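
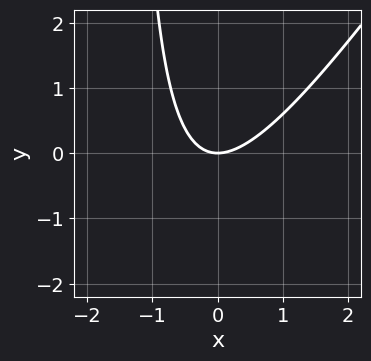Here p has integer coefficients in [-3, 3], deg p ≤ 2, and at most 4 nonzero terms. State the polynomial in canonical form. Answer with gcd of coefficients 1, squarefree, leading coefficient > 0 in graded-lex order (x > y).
deg p = 2. A generic line meets the curve in up to 2 points.
Reading off the gridlines: one x-axis crossing is at x = 0; it crosses the y-axis at the gridline y = 0.
Putting this together gives p.

3*x^2 - 2*x*y - 3*y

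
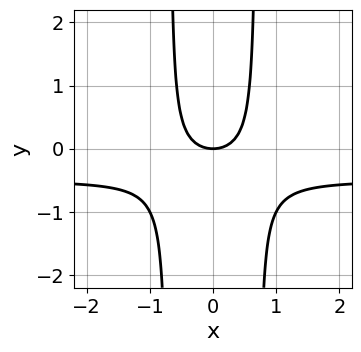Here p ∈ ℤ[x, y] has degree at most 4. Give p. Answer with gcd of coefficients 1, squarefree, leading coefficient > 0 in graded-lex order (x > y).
Degree: no degree-2 curve has this shape, so deg p = 3.
Symmetries: it's symmetric under x → −x, forcing even powers of x.
Reading off the gridlines: it meets the y-axis at y = 0 (among the integer gridlines); it crosses the x-axis at the gridline x = 0.
Solving for integer coefficients yields p as stated.

2*x^2*y + x^2 - y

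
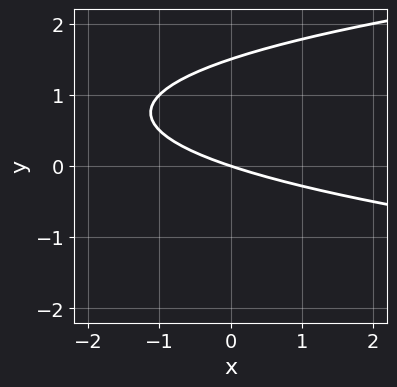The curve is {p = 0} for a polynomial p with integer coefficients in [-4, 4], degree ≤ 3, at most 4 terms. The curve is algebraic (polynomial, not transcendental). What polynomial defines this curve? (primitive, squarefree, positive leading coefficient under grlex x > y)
(a) The degree is 2 — a generic line meets the curve in up to 2 points.
(b) Reading off the gridlines: one y-axis crossing is at y = 0; it crosses the x-axis at the gridline x = 0.
(c) Together with the visible shape, these determine p as stated.

2*y^2 - x - 3*y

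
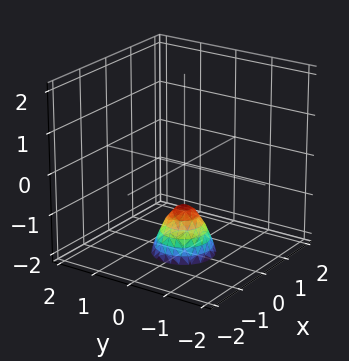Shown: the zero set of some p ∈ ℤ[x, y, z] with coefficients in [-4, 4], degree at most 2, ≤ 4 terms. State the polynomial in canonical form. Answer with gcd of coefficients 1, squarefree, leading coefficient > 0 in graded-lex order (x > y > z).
2*x^2 + 2*y^2 + z + 1

(a) The degree is 2 — the shape is more complex than any degree-1 surface.
(b) Symmetries: the z-axis is an axis of rotation, so x and y enter only as x² + y².
(c) Against the integer gridlines: a circular section at z = -2 has radius between 0 and 1; it meets the z-axis at z = -1 (among the integer gridlines).
(d) Putting this together gives p.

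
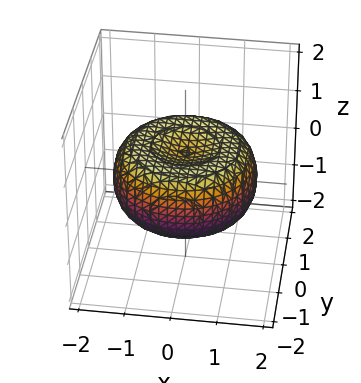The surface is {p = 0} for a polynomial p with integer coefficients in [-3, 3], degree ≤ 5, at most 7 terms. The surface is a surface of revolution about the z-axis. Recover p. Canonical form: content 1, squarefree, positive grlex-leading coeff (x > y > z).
x^4 + 2*x^2*y^2 + y^4 - 2*x^2 - 2*y^2 + 3*z^2 - 1

1. The degree is 4 — no degree-3 surface has this shape.
2. Symmetries: rotational symmetry about the z-axis ⇒ p depends on x, y only through x² + y².
3. From the visible intercepts: a circular section at z = 0 has radius between 1 and 2.
4. The integer polynomial consistent with all of this is the stated p.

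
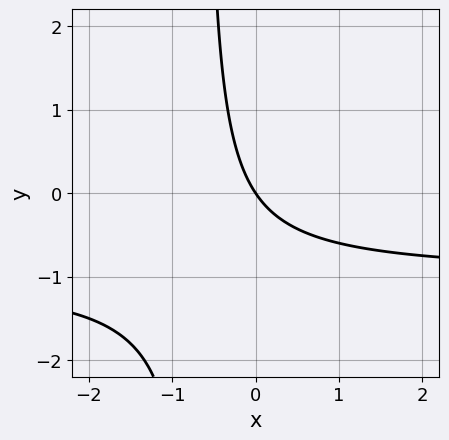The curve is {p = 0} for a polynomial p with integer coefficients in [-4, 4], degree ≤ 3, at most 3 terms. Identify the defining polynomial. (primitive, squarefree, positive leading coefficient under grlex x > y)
3*x*y + 3*x + 2*y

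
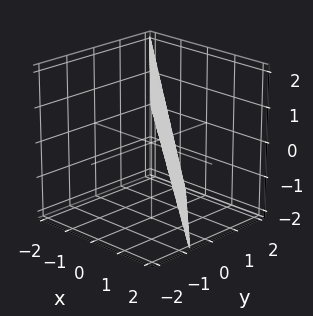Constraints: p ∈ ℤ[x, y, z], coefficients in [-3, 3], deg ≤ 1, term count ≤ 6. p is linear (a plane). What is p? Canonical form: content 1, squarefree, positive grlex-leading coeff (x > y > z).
(a) Degree: the surface is flat (a plane), so deg p = 1.
(b) Checking where it meets the axes: one z-axis crossing is at z = 2.
(c) Matching integer coefficients to the picture gives p.

3*x + 3*y + z - 2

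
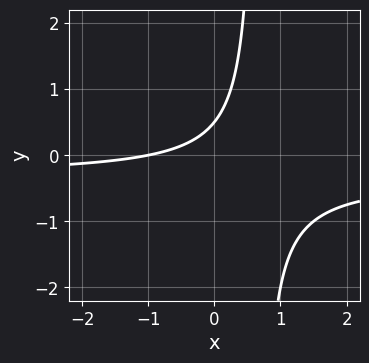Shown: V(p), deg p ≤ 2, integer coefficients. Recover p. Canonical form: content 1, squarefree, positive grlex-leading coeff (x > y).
3*x*y + x - 2*y + 1

First, the degree is 2 — a generic line meets the curve in up to 2 points.
Next, from the visible intercepts: it crosses the x-axis at the gridline x = -1.
Finally, fitting integer coefficients to these (and the overall shape) gives p.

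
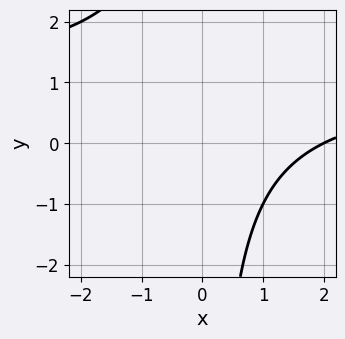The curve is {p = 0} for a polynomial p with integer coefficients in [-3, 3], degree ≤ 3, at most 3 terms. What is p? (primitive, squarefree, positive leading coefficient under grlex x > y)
x*y - x + 2

1. Degree: a generic line meets the curve in up to 2 points, so deg p = 2.
2. Reading off the gridlines: it meets the x-axis at x = 2 (among the integer gridlines); it misses every integer gridline on the y-axis.
3. Fitting integer coefficients to these (and the overall shape) gives p.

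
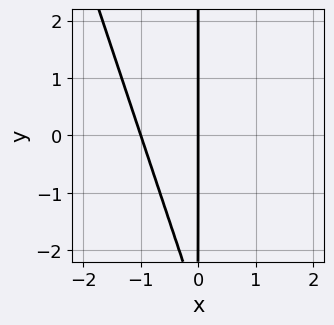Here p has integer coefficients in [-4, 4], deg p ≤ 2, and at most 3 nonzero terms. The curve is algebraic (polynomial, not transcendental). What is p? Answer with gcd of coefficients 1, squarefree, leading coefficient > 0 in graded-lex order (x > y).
1. deg p = 2.
2. Observable constraints: the x-axis gridline crossings are at x ∈ {-1, 0}; every point of the y-axis in the box is on the curve.
3. Matching integer coefficients to the picture gives p.

3*x^2 + x*y + 3*x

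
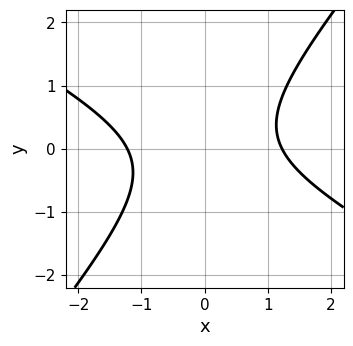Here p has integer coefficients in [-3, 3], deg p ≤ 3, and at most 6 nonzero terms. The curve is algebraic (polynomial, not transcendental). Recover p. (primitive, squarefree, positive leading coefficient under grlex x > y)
2*x^2 + 2*x*y - 3*y^2 - 3

First, degree: the shape is more complex than any degree-1 curve, so deg p = 2.
Then, reading off the gridlines: it misses every integer gridline on the y-axis.
Finally, putting this together gives p.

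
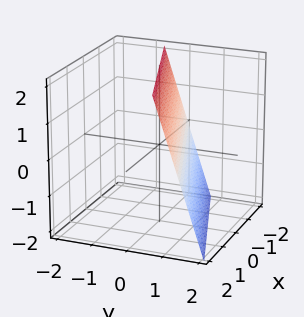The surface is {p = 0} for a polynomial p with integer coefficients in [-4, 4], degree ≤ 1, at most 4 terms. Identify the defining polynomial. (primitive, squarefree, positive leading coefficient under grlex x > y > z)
x - 3*y - z + 2

Degree: the surface is flat (a plane), so deg p = 1.
From the axis intercepts and sections: it crosses the z-axis at the gridline z = 2; one x-axis crossing is at x = -2.
The integer polynomial consistent with all of this is the stated p.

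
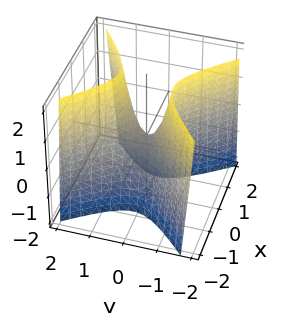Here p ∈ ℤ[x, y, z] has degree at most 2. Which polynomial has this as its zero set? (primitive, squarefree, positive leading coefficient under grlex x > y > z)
3*x^2 - x*y - 3*y^2 + z

(a) Degree: no degree-1 surface has this shape, so deg p = 2.
(b) Against the integer gridlines: one y-axis crossing is at y = 0; it meets the z-axis at z = 0 (among the integer gridlines).
(c) These observations pin down the coefficients.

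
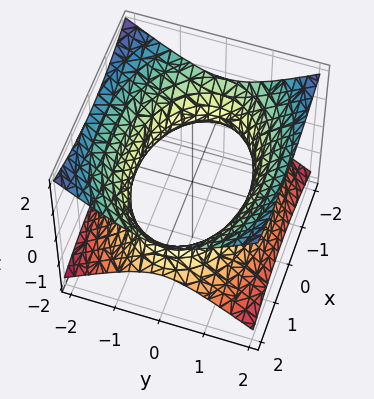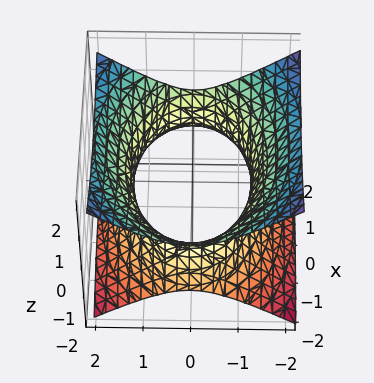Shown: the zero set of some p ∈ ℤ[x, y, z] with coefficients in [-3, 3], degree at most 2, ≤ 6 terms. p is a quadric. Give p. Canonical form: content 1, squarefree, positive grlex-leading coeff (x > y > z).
1. The degree is 2 — an hourglass — one-sheet hyperboloid; a quadric.
2. Symmetries: the z ↦ −z reflection is a symmetry, so z appears only in even powers; mirror symmetry x ↦ −x ⇒ only even powers of x; the y ↦ −y reflection is a symmetry, so y appears only in even powers.
3. Reading off the gridlines: it misses every integer gridline on the z-axis.
4. These observations pin down the coefficients.

x^2 + 2*y^2 - 3*z^2 - 3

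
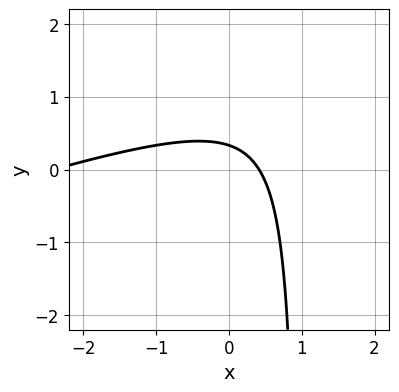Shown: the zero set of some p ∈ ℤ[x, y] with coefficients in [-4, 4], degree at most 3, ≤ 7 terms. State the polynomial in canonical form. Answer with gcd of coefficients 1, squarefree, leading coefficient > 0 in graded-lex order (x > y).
First, deg p = 2. A generic line meets the curve in up to 2 points.
Finally, putting this together gives p.

x^2 - 3*x*y + 2*x + 3*y - 1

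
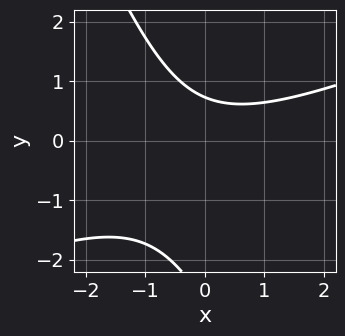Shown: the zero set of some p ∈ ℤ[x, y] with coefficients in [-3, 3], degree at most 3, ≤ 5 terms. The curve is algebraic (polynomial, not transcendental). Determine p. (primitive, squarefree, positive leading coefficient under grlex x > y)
1. Degree: the shape is more complex than any degree-1 curve, so deg p = 2.
2. Reading off the gridlines: it misses every integer gridline on the x-axis.
3. Assembling these constraints gives the stated polynomial.

x^2 - 2*x*y - y^2 - 2*y + 2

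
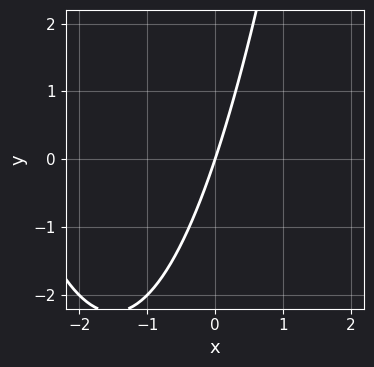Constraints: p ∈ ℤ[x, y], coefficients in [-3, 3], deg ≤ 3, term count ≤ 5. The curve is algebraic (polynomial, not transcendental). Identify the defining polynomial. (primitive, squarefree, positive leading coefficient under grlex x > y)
(a) The degree is 2 — no degree-1 curve has this shape.
(b) Reading off the gridlines: one x-axis crossing is at x = 0; one y-axis crossing is at y = 0.
(c) Together with the visible shape, these determine p as stated.

x^2 + 3*x - y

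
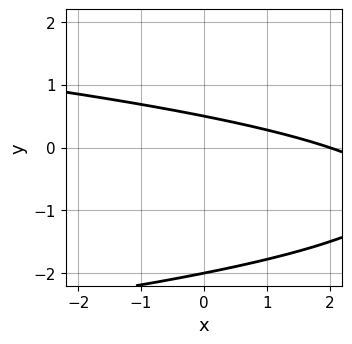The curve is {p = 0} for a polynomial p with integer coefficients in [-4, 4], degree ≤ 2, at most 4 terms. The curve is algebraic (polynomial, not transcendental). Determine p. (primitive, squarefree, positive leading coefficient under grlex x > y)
1. The degree is 2 — no degree-1 curve has this shape.
2. Reading off the gridlines: it crosses the y-axis at the gridline y = -2; it meets the x-axis at x = 2 (among the integer gridlines).
3. Solving for integer coefficients yields p as stated.

2*y^2 + x + 3*y - 2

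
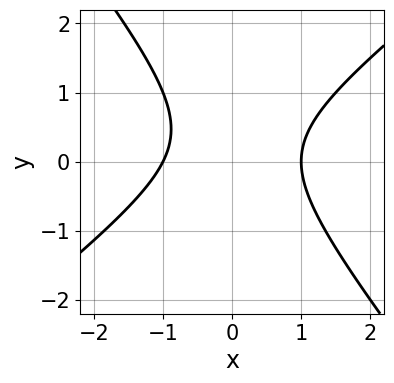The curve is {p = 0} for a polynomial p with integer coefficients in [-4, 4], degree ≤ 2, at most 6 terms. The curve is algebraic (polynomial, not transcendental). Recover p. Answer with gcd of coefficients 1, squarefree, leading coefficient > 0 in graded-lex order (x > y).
First, deg p = 2. A generic line meets the curve in up to 2 points.
Next, from the axis intercepts and sections: no y-intercept at any integer in the box; among the integer gridlines, it crosses the x-axis at x ∈ {-1, 1}.
Finally, matching integer coefficients to the picture gives p.

2*x^2 - x*y - 2*y^2 + y - 2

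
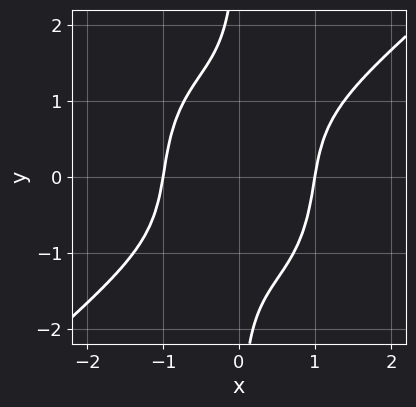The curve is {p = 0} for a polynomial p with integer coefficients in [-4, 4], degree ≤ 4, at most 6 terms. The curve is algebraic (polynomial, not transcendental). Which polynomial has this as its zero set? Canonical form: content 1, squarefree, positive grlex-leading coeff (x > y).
3*x^4 - 2*x^3*y - 2*x*y^3 - 3

(a) deg p = 4.
(b) Against the integer gridlines: the x-axis gridline crossings are at x ∈ {-1, 1}; no y-intercept at any integer in the box.
(c) Assembling these constraints gives the stated polynomial.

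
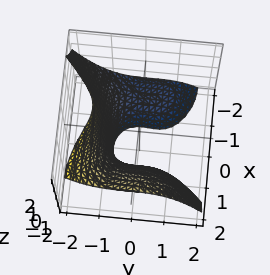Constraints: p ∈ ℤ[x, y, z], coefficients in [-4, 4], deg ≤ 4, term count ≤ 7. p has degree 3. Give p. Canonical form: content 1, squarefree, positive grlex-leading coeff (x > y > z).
2*x^3 - 3*x^2*z - 3*y^3 - y^2*z - 3

1. Degree: a generic line meets the surface in up to 3 points, so deg p = 3.
2. From the axis intercepts and sections: the surface avoids every integer z-axis point in the box; one y-axis crossing is at y = -1.
3. The integer polynomial consistent with all of this is the stated p.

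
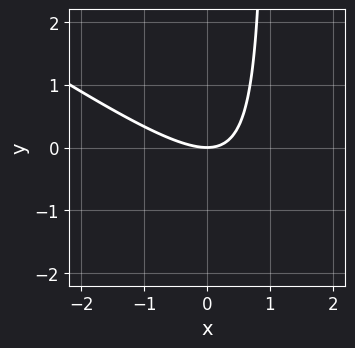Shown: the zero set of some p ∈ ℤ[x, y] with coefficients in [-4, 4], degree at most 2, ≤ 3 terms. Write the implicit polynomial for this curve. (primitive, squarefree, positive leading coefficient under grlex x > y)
1. The degree is 2 — the shape is more complex than any degree-1 curve.
2. From the axis intercepts and sections: one y-axis crossing is at y = 0; one x-axis crossing is at x = 0.
3. Together with the visible shape, these determine p as stated.

2*x^2 + 3*x*y - 3*y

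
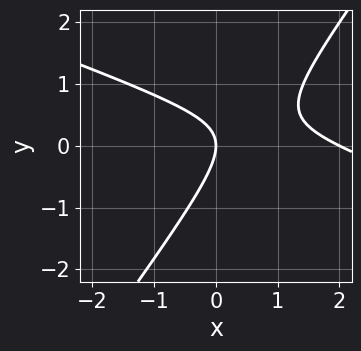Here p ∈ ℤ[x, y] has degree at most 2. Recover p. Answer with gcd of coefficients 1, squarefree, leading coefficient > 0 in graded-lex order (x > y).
First, degree: a generic line meets the curve in up to 2 points, so deg p = 2.
Then, observable constraints: the x-axis gridline crossings are at x ∈ {0, 2}; one y-axis crossing is at y = 0.
Finally, fitting integer coefficients to these (and the overall shape) gives p.

x^2 + 2*x*y - 2*y^2 - 2*x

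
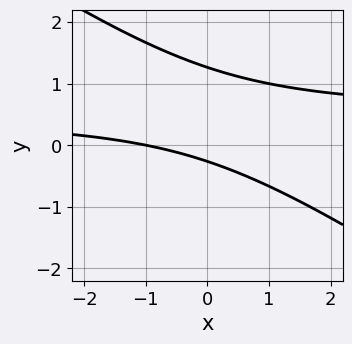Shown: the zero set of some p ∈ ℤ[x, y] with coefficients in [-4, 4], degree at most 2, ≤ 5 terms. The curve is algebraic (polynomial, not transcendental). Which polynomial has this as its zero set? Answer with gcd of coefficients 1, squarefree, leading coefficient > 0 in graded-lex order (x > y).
(a) The degree is 2 — the shape is more complex than any degree-1 curve.
(b) Against the integer gridlines: it crosses the x-axis at the gridline x = -1.
(c) Together with the visible shape, these determine p as stated.

2*x*y + 3*y^2 - x - 3*y - 1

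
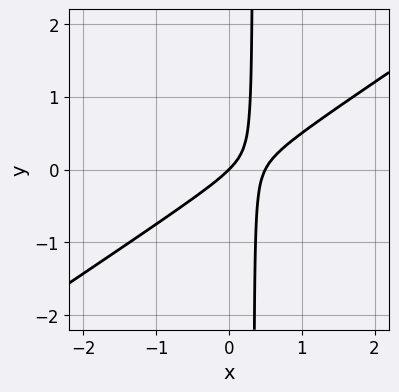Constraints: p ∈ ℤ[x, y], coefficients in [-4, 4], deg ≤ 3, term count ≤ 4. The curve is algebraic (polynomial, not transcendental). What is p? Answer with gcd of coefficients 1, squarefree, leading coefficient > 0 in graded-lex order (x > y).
2*x^2 - 3*x*y - x + y

(a) Degree: the shape is more complex than any degree-1 curve, so deg p = 2.
(b) Reading off the gridlines: it meets the x-axis at x = 0 (among the integer gridlines); it crosses the y-axis at the gridline y = 0.
(c) Together with the visible shape, these determine p as stated.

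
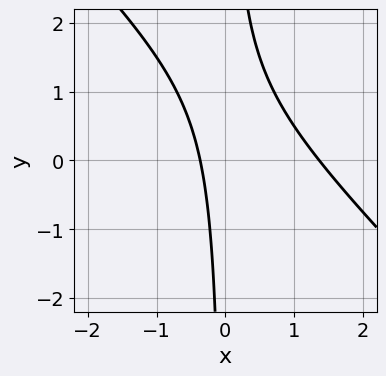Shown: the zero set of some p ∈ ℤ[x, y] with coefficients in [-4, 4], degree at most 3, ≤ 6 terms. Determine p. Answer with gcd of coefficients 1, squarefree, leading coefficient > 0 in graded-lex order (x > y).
2*x^2 + 2*x*y - 2*x - 1

The degree is 2 — no degree-1 curve has this shape.
From the axis intercepts and sections: the curve avoids every integer y-axis point in the box.
The integer polynomial consistent with all of this is the stated p.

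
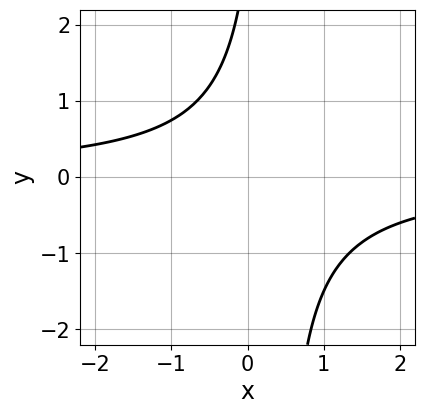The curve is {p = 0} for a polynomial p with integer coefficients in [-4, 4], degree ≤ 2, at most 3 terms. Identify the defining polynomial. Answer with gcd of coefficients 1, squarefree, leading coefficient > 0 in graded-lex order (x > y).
3*x*y - y + 3

(a) deg p = 2. A generic line meets the curve in up to 2 points.
(b) Checking where it meets the axes: it misses every integer gridline on the y-axis; the curve avoids every integer x-axis point in the box.
(c) Together with the visible shape, these determine p as stated.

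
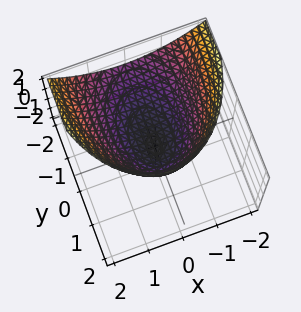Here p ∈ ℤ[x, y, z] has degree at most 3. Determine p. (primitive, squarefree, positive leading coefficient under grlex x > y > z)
1. The degree is 2 — a generic line meets the surface in up to 2 points.
2. Reading off the gridlines: one z-axis crossing is at z = 0; it crosses the y-axis at the gridline y = 0.
3. Solving for integer coefficients yields p as stated.

2*x^2 + y^2 + 2*y*z - 3*z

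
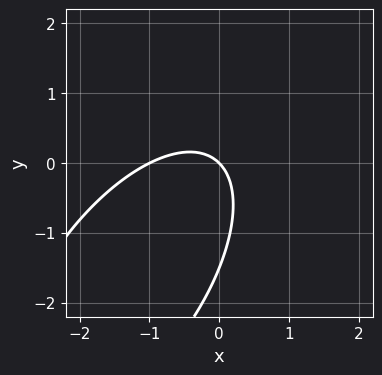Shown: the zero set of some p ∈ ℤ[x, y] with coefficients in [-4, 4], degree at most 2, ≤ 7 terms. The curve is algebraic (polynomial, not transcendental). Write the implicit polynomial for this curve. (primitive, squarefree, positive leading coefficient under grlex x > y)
3*x^2 - 3*x*y + 2*y^2 + 3*x + 3*y

(a) The degree is 2 — the shape is more complex than any degree-1 curve.
(b) Checking where it meets the axes: among the integer gridlines, it crosses the x-axis at x ∈ {-1, 0}; it meets the y-axis at y = 0 (among the integer gridlines).
(c) Solving for integer coefficients yields p as stated.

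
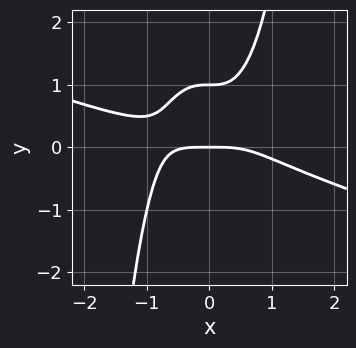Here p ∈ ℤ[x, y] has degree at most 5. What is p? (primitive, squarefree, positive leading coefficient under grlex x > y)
x^4 + 3*x^3*y - 2*y^2 + 2*y

(a) deg p = 4. A generic line meets the curve in up to 4 points.
(b) Observable constraints: the y-axis gridline crossings are at y ∈ {0, 1}; it crosses the x-axis at the gridline x = 0.
(c) Assembling these constraints gives the stated polynomial.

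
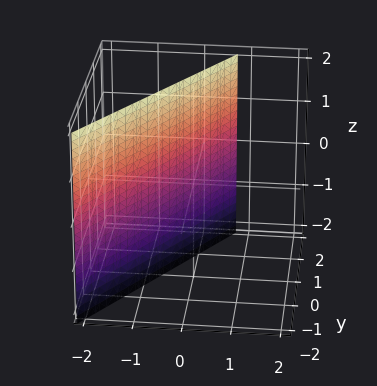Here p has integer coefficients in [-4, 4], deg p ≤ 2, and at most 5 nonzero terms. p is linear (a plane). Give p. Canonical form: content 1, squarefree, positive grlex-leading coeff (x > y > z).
(a) deg p = 1.
(b) Against the integer gridlines: one y-axis crossing is at y = 1; no z-intercept at any integer in the box.
(c) Fitting integer coefficients to these (and the overall shape) gives p.

3*x - 2*y + 2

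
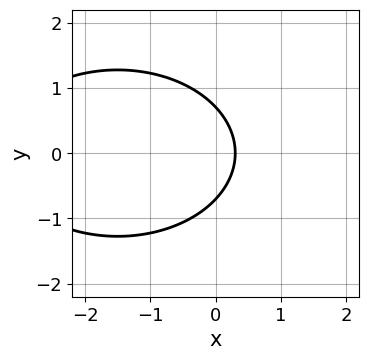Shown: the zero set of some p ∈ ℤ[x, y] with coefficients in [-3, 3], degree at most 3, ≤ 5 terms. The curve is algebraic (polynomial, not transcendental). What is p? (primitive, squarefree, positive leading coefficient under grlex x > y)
x^2 + 2*y^2 + 3*x - 1

First, degree: the shape is more complex than any degree-1 curve, so deg p = 2.
Then, symmetries: it's symmetric under y → −y, forcing even powers of y.
Finally, matching integer coefficients to the picture gives p.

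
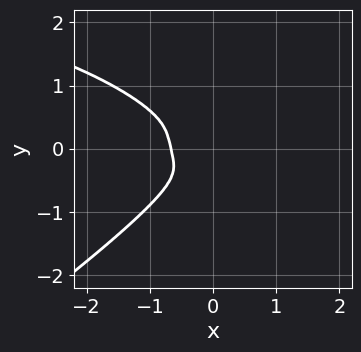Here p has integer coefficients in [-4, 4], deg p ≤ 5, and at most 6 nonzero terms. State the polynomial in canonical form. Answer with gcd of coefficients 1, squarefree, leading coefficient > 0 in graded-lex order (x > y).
(a) deg p = 4.
(b) The integer polynomial consistent with all of this is the stated p.

x^3*y - 3*y^4 - 3*x^3 - 2*x^2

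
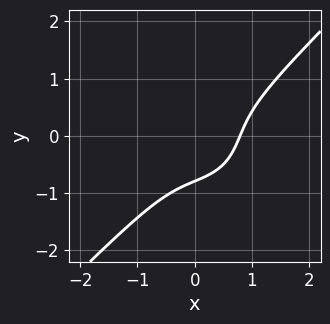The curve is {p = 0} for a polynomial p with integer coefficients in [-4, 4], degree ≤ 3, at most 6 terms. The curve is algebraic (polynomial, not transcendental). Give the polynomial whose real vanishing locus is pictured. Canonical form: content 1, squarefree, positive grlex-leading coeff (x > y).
2*x^3 - 2*y^3 - 2*x*y - 1

First, the degree is 3 — the shape is more complex than any degree-2 curve.
Finally, putting this together gives p.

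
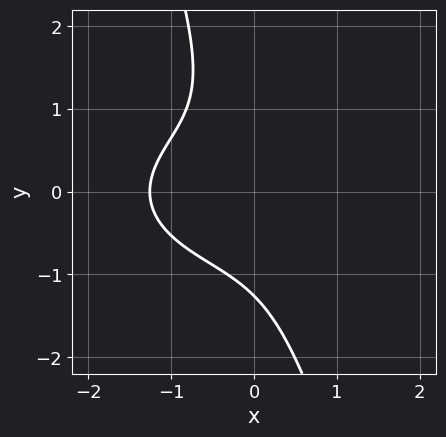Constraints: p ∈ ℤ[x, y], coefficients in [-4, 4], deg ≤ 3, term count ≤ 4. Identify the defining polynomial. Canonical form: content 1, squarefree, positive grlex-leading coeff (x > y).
x^3 + 3*x*y^2 + y^3 + 2

(a) The degree is 3 — the shape is more complex than any degree-2 curve.
(b) Matching integer coefficients to the picture gives p.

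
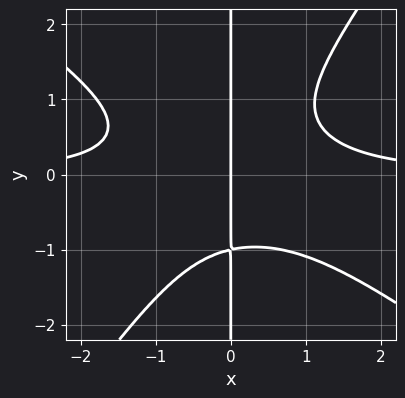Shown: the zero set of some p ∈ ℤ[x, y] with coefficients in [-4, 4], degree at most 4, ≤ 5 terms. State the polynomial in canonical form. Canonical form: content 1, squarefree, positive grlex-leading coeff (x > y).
3*x^3*y + 2*x^2*y^2 - 3*x*y^3 - 3*x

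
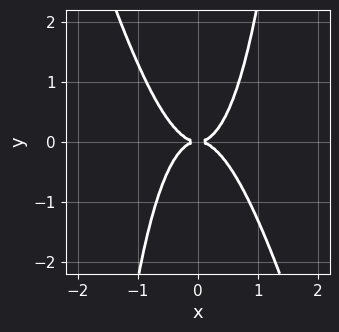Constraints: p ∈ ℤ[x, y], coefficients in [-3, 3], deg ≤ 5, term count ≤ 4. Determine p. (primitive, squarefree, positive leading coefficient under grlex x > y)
Degree: no degree-3 curve has this shape, so deg p = 4.
Checking where it meets the axes: one y-axis crossing is at y = 0; it meets the x-axis at x = 0 (among the integer gridlines).
The integer polynomial consistent with all of this is the stated p.

3*x^4 + x^3*y - y^2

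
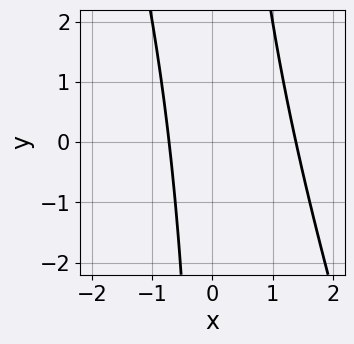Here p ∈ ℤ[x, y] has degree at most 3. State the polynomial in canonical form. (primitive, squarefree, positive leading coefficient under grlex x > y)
3*x^2 + x*y - 2*x - 3

First, degree: a generic line meets the curve in up to 2 points, so deg p = 2.
Then, from the visible intercepts: it misses every integer gridline on the y-axis.
Finally, matching integer coefficients to the picture gives p.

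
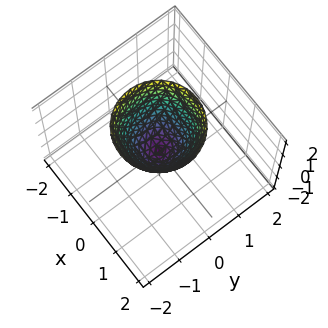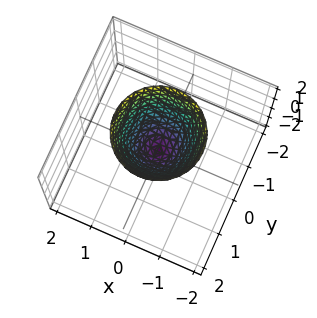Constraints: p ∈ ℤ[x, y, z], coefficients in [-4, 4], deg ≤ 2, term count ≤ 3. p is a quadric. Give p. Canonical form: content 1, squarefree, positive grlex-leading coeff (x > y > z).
3*x^2 + 3*y^2 - 2*z

(a) The degree is 2 — a single bowl opening along one axis; a quadric.
(b) By symmetry, every cross-section ⟂ z is a circle, so x, y appear only via x² + y².
(c) Observable constraints: it meets the z-axis at z = 0 (among the integer gridlines); it crosses the x-axis at the gridline x = 0.
(d) Solving for integer coefficients yields p as stated.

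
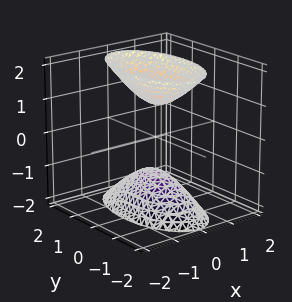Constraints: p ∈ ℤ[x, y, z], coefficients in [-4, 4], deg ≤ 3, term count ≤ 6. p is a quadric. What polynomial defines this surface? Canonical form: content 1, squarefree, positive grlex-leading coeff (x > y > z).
3*x^2 + y^2 - z^2 + 1

First, I count 2 distinct pieces.
Then, the degree is 2 — two separate bowl-shaped sheets opening away from each other; a quadric.
Then, symmetries: it's symmetric under z → −z, forcing even powers of z; it's symmetric under y → −y, forcing even powers of y; it's symmetric under x → −x, forcing even powers of x.
Next, from the axis intercepts and sections: it misses every integer gridline on the x-axis; among the integer gridlines, it crosses the z-axis at z ∈ {-1, 1}.
Finally, together with the visible shape, these determine p as stated.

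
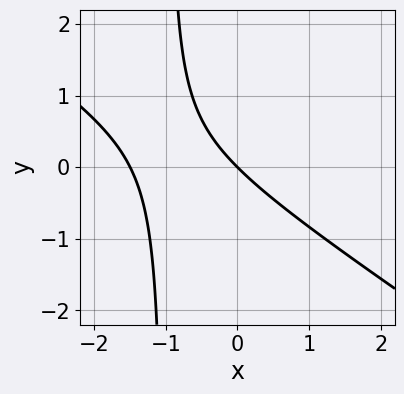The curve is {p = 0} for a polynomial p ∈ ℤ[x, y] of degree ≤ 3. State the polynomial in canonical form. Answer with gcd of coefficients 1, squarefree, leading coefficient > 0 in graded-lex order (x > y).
First, deg p = 2. A generic line meets the curve in up to 2 points.
Then, from the visible intercepts: it crosses the y-axis at the gridline y = 0; one x-axis crossing is at x = 0.
Finally, putting this together gives p.

2*x^2 + 3*x*y + 3*x + 3*y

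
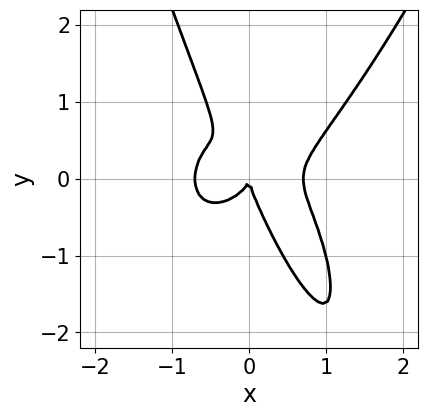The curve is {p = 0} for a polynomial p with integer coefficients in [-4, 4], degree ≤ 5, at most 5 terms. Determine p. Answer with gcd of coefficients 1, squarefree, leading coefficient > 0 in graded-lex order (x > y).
deg p = 4.
Against the integer gridlines: it crosses the x-axis at the gridline x = 0; it meets the y-axis at y = 0 (among the integer gridlines).
These observations pin down the coefficients.

2*x^4 - 2*x*y^2 - y^3 - x^2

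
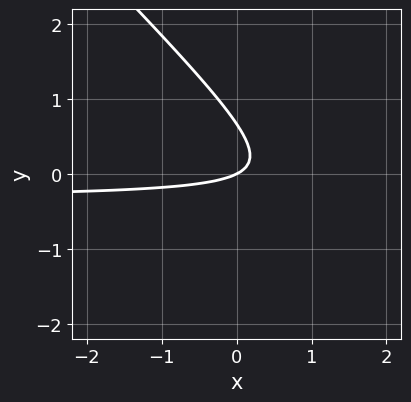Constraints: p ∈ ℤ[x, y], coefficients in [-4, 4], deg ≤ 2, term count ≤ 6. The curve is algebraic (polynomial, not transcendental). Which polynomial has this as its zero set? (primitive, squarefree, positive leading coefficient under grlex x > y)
3*x*y + 3*y^2 + x - 2*y

(a) deg p = 2. A generic line meets the curve in up to 2 points.
(b) Reading off the gridlines: it crosses the x-axis at the gridline x = 0; one y-axis crossing is at y = 0.
(c) The integer polynomial consistent with all of this is the stated p.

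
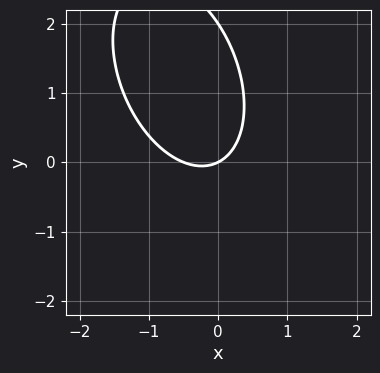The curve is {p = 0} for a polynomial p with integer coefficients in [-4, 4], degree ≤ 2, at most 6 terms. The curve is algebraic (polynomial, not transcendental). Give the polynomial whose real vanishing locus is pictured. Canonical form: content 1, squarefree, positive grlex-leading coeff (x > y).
2*x^2 + x*y + y^2 + x - 2*y

1. deg p = 2.
2. Reading off the gridlines: among the integer gridlines, it crosses the y-axis at y ∈ {0, 2}; one x-axis crossing is at x = 0.
3. These observations pin down the coefficients.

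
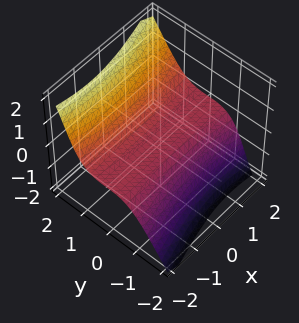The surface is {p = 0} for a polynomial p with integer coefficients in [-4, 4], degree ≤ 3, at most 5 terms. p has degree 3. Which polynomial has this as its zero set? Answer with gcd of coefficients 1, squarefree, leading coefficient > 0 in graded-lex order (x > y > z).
x^2*z + x*z^2 - 3*y^3 + z^3 + 3*z

deg p = 3. A generic line meets the surface in up to 3 points.
Observable constraints: it crosses the y-axis at the gridline y = 0; it crosses the z-axis at the gridline z = 0.
These observations pin down the coefficients. Check: (-2, 0, 0) on the x-axis lies on the surface, and p(-2, 0, 0) = 0. ✓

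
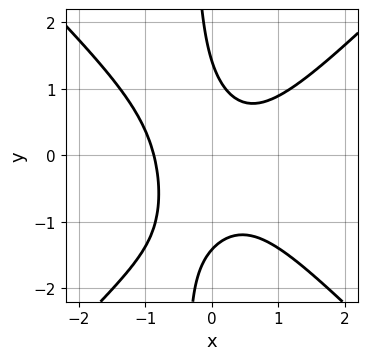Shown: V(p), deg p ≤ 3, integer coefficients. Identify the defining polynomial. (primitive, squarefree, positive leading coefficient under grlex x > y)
(a) The degree is 3 — the shape is more complex than any degree-2 curve.
(b) Matching integer coefficients to the picture gives p.

3*x^3 - 3*x*y^2 - 2*x*y - y^2 + 2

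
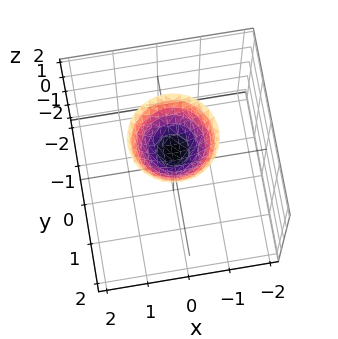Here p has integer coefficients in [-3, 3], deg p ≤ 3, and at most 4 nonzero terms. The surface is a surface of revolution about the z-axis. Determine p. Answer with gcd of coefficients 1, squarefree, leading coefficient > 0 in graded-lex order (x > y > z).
x^2 + y^2 - z + 1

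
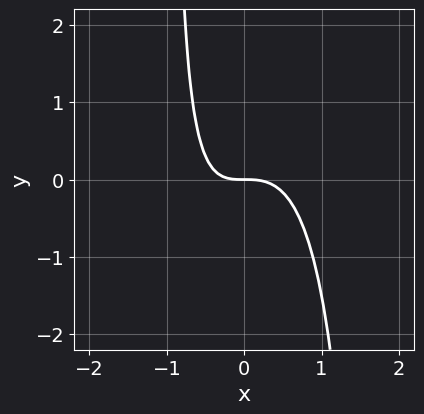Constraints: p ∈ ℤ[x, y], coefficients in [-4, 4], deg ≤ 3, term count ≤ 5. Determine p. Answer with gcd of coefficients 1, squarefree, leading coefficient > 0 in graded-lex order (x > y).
3*x^3 - x^2*y + x*y + 2*y

First, deg p = 3. No degree-2 curve has this shape.
Then, observable constraints: one y-axis crossing is at y = 0; it meets the x-axis at x = 0 (among the integer gridlines).
Finally, solving for integer coefficients yields p as stated.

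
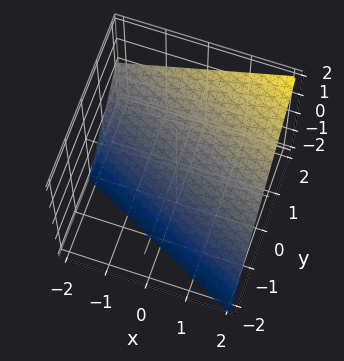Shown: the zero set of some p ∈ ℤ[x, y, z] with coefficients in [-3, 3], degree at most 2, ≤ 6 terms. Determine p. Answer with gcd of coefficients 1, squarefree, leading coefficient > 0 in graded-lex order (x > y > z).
Degree: the surface is flat (a plane), so deg p = 1.
Observable constraints: one z-axis crossing is at z = -1; it meets the y-axis at y = 1 (among the integer gridlines); one x-axis crossing is at x = 2.
These observations pin down the coefficients.

x + 2*y - 2*z - 2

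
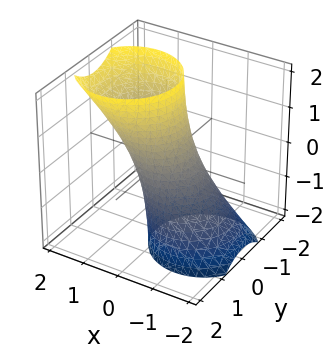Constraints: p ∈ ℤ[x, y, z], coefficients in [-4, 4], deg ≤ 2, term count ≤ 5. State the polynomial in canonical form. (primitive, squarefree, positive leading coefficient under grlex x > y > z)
3*x^2 - 3*x*z + 3*y^2 - 2

1. deg p = 2. A generic line meets the surface in up to 2 points.
2. Observable constraints: no z-intercept at any integer in the box.
3. The integer polynomial consistent with all of this is the stated p.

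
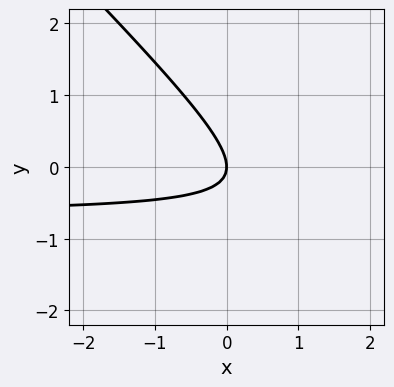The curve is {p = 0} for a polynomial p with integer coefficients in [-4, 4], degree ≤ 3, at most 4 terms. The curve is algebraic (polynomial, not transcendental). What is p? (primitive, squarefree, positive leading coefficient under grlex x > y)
3*x*y + 3*y^2 + 2*x

(a) Degree: a generic line meets the curve in up to 2 points, so deg p = 2.
(b) Against the integer gridlines: it meets the y-axis at y = 0 (among the integer gridlines); it meets the x-axis at x = 0 (among the integer gridlines).
(c) The integer polynomial consistent with all of this is the stated p.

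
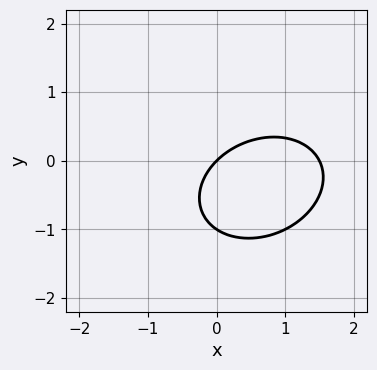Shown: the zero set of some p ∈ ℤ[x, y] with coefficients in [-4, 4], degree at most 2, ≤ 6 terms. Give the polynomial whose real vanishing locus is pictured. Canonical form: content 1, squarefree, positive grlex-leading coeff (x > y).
2*x^2 - x*y + 3*y^2 - 3*x + 3*y

(a) The degree is 2 — the shape is more complex than any degree-1 curve.
(b) From the visible intercepts: the y-axis gridline crossings are at y ∈ {-1, 0}; one x-axis crossing is at x = 0.
(c) Fitting integer coefficients to these (and the overall shape) gives p.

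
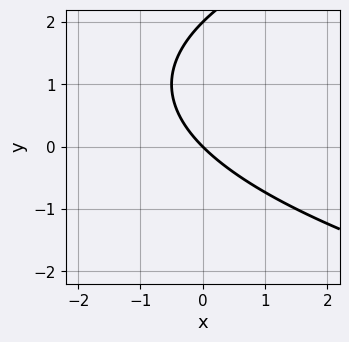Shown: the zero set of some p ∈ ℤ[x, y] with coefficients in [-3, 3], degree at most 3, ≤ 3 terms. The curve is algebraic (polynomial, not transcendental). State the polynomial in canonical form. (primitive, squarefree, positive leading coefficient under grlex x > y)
y^2 - 2*x - 2*y

First, deg p = 2.
Next, reading off the gridlines: one x-axis crossing is at x = 0; the y-axis gridline crossings are at y ∈ {0, 2}.
Finally, these observations pin down the coefficients.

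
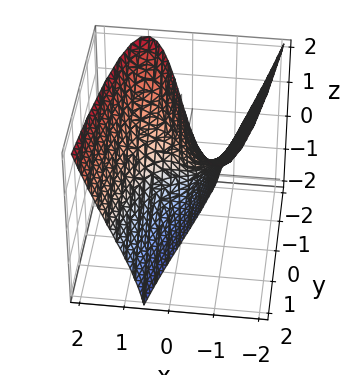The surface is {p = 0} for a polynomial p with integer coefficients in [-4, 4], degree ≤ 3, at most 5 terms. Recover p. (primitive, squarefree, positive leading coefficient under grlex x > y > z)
1. Degree: a generic line meets the surface in up to 3 points, so deg p = 3.
2. From the axis intercepts and sections: it crosses the x-axis at the gridline x = 0; one y-axis crossing is at y = 0.
3. These observations pin down the coefficients.

2*x^3 - 3*x*z - 2*y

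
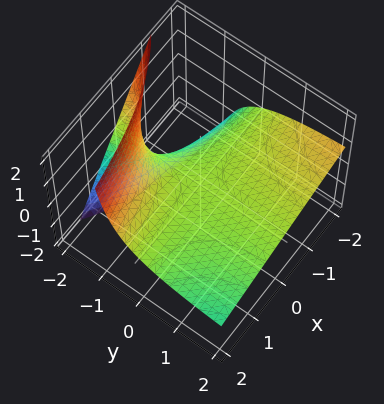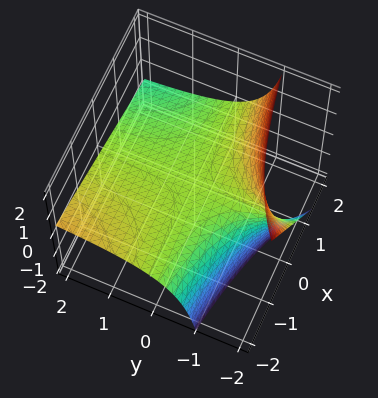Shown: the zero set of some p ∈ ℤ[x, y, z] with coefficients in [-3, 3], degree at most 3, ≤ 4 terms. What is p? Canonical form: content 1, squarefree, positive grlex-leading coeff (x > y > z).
x*y + 2*y*z + 3*z

First, deg p = 2.
Next, reading off the gridlines: every point of the y-axis in the box is on the surface; the visible x-axis segment lies entirely on the surface.
Finally, solving for integer coefficients yields p as stated.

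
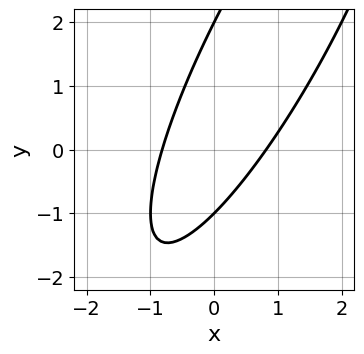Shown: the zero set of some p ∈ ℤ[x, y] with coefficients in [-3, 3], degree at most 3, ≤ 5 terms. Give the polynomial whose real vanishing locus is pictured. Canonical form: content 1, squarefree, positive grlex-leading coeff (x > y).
3*x^2 - 3*x*y + y^2 - y - 2

(a) deg p = 2.
(b) From the visible intercepts: among the integer gridlines, it crosses the y-axis at y ∈ {-1, 2}.
(c) Fitting integer coefficients to these (and the overall shape) gives p.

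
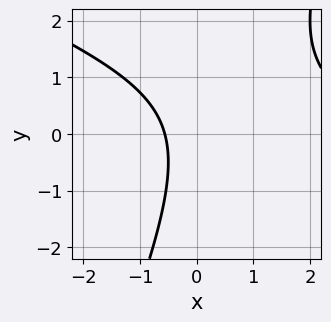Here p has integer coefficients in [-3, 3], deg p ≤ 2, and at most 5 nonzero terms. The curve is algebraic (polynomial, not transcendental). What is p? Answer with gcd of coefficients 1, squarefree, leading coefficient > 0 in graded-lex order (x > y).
(a) The degree is 2 — the shape is more complex than any degree-1 curve.
(b) Against the integer gridlines: no y-intercept at any integer in the box.
(c) Fitting integer coefficients to these (and the overall shape) gives p.

x^2 + 2*x*y - y^2 - 3*x - 2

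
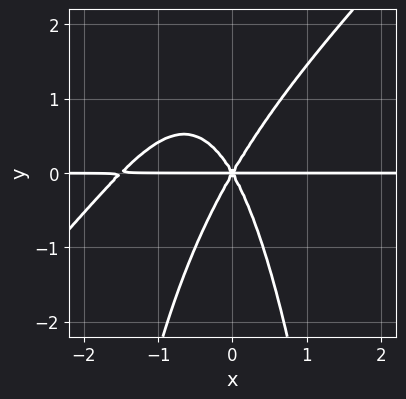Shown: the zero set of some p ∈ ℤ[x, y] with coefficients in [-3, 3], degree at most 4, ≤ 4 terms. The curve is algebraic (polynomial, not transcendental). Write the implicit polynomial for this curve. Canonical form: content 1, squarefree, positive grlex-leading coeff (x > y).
2*x^3*y - 2*x^2*y^2 + 3*x^2*y - y^3

1. deg p = 4.
2. From the visible intercepts: it crosses the y-axis at the gridline y = 0; every point of the x-axis in the box is on the curve.
3. The integer polynomial consistent with all of this is the stated p.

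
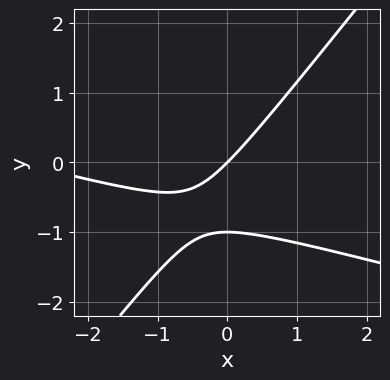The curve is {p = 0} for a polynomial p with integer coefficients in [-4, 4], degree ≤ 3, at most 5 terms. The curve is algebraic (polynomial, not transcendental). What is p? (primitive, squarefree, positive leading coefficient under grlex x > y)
The degree is 2 — no degree-1 curve has this shape.
From the axis intercepts and sections: one x-axis crossing is at x = 0; the y-axis gridline crossings are at y ∈ {-1, 0}.
Matching integer coefficients to the picture gives p.

x^2 + 3*x*y - 3*y^2 + 3*x - 3*y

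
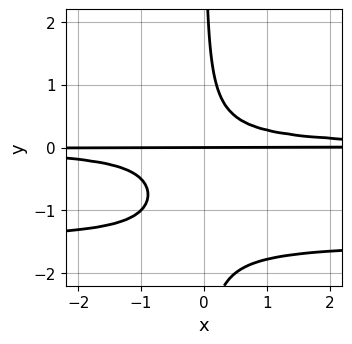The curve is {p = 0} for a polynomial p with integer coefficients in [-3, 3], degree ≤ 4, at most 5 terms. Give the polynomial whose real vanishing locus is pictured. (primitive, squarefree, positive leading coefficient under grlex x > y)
2*x*y^3 + 3*x*y^2 - y

First, degree: a generic line meets the curve in up to 4 points, so deg p = 4.
Next, checking where it meets the axes: every point of the x-axis in the box is on the curve; one y-axis crossing is at y = 0.
Finally, the integer polynomial consistent with all of this is the stated p.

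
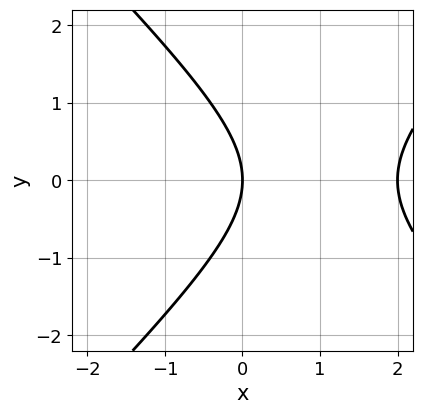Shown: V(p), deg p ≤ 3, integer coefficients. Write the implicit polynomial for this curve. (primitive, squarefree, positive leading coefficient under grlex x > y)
(a) Degree: the shape is more complex than any degree-1 curve, so deg p = 2.
(b) Symmetries: mirror symmetry y ↦ −y ⇒ only even powers of y.
(c) Against the integer gridlines: it crosses the y-axis at the gridline y = 0; among the integer gridlines, it crosses the x-axis at x ∈ {0, 2}.
(d) Fitting integer coefficients to these (and the overall shape) gives p.

x^2 - y^2 - 2*x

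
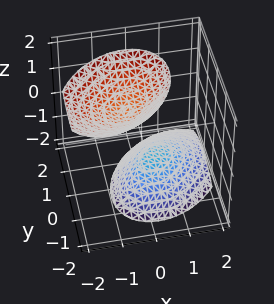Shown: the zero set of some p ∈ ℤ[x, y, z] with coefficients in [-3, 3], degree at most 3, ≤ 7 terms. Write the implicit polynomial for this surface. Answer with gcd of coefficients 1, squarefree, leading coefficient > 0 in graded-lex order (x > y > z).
1. I count 2 distinct pieces. Treating them together as one polynomial.
2. Degree: a generic line meets the surface in up to 2 points, so deg p = 2.
3. From the axis intercepts and sections: the surface avoids every integer y-axis point in the box; it misses every integer gridline on the x-axis.
4. Fitting integer coefficients to these (and the overall shape) gives p.

3*x^2 - 2*x*y + 2*x*z + 3*y^2 - 2*z^2 + 3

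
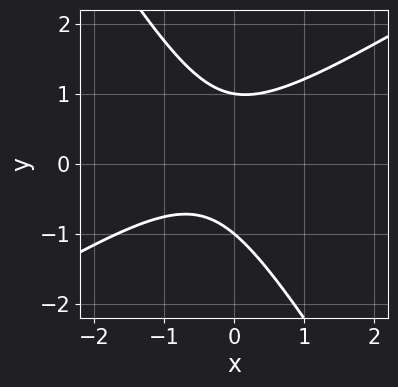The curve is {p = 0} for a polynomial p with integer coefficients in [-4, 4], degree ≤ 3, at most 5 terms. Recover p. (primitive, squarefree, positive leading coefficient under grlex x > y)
3*x^2 - 3*x*y - 3*y^2 + 2*x + 3

Degree: the shape is more complex than any degree-1 curve, so deg p = 2.
Reading off the gridlines: the y-axis gridline crossings are at y ∈ {-1, 1}; the curve avoids every integer x-axis point in the box.
Together with the visible shape, these determine p as stated.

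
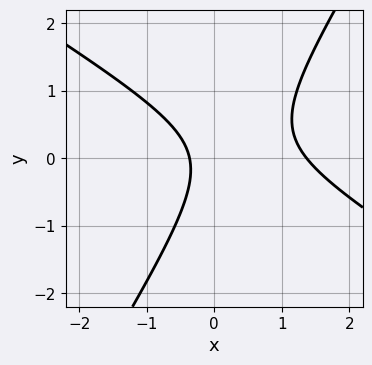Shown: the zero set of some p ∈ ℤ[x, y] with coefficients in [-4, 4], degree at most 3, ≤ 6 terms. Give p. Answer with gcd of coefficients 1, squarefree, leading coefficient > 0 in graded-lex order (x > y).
The degree is 2 — a generic line meets the curve in up to 2 points.
Checking where it meets the axes: the curve avoids every integer y-axis point in the box.
The integer polynomial consistent with all of this is the stated p.

2*x^2 + 2*x*y - 2*y^2 - 2*x - 1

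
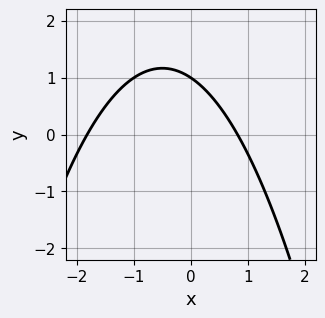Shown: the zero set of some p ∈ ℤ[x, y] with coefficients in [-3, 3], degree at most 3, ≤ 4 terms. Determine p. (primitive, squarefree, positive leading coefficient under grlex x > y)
(a) deg p = 2. A generic line meets the curve in up to 2 points.
(b) Reading off the gridlines: it meets the y-axis at y = 1 (among the integer gridlines).
(c) The integer polynomial consistent with all of this is the stated p.

2*x^2 + 2*x + 3*y - 3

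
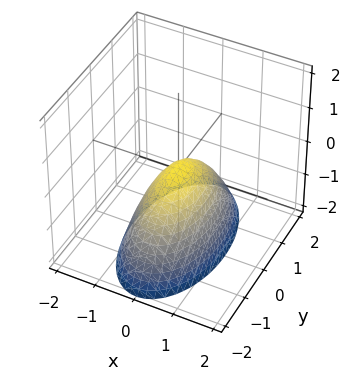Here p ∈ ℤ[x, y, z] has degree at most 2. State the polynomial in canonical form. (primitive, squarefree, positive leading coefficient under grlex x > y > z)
3*x^2 + y^2 + 2*z

Degree: a single bowl opening along one axis; a quadric, so deg p = 2.
Symmetries: the y ↦ −y reflection is a symmetry, so y appears only in even powers; it's symmetric under x → −x, forcing even powers of x.
Reading off the gridlines: one y-axis crossing is at y = 0; it crosses the x-axis at the gridline x = 0; one z-axis crossing is at z = 0.
Assembling these constraints gives the stated polynomial.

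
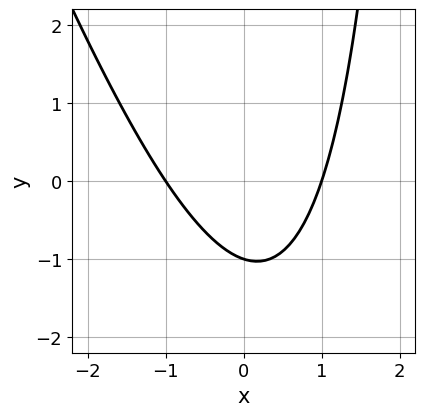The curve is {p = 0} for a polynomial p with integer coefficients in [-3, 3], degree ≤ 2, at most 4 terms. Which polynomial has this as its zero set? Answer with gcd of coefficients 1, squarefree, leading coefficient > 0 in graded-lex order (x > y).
The degree is 2 — a generic line meets the curve in up to 2 points.
Reading off the gridlines: among the integer gridlines, it crosses the x-axis at x ∈ {-1, 1}; one y-axis crossing is at y = -1.
Putting this together gives p.

3*x^2 + x*y - 3*y - 3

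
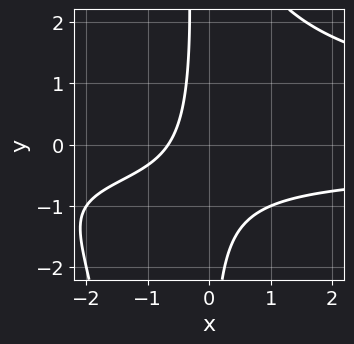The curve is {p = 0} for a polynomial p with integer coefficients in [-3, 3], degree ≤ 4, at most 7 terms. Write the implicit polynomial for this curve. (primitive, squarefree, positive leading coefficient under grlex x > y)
(a) The degree is 4 — a generic line meets the curve in up to 4 points.
(b) Reading off the gridlines: the curve avoids every integer y-axis point in the box.
(c) Assembling these constraints gives the stated polynomial.

x^2*y^2 + x*y^2 - 3*x*y - 3*x - 2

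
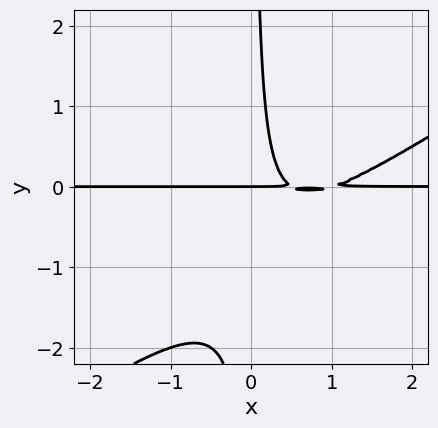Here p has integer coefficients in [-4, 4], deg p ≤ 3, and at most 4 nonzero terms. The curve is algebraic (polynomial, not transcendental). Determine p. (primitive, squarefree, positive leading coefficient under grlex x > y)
2*x^2*y - 3*x*y^2 - 3*x*y + y

First, deg p = 3. The shape is more complex than any degree-2 curve.
Then, against the integer gridlines: every point of the x-axis in the box is on the curve; it crosses the y-axis at the gridline y = 0.
Finally, fitting integer coefficients to these (and the overall shape) gives p.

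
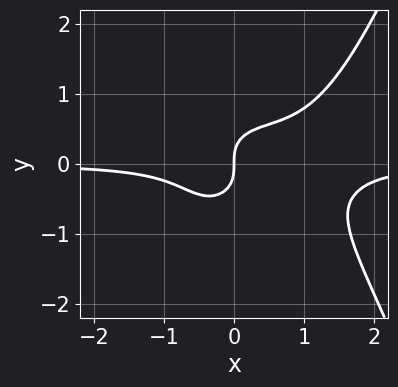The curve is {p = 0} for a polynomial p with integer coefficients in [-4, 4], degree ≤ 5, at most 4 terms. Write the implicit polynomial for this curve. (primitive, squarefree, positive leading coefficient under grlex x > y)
(a) Degree: the shape is more complex than any degree-3 curve, so deg p = 4.
(b) From the axis intercepts and sections: it crosses the x-axis at the gridline x = 0; it crosses the y-axis at the gridline y = 0.
(c) These observations pin down the coefficients.

2*x^3*y - 2*x^2*y - 2*y^3 + x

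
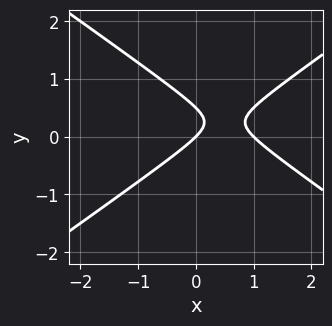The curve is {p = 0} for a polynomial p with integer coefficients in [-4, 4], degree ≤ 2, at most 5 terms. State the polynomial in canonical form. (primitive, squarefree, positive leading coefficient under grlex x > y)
Degree: the shape is more complex than any degree-1 curve, so deg p = 2.
Checking where it meets the axes: among the integer gridlines, it crosses the x-axis at x ∈ {0, 1}; one y-axis crossing is at y = 0.
Putting this together gives p.

x^2 - 2*y^2 - x + y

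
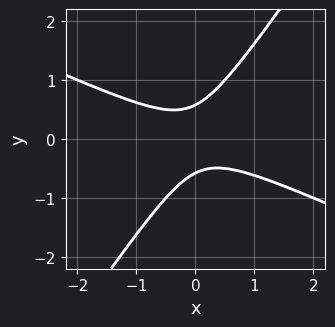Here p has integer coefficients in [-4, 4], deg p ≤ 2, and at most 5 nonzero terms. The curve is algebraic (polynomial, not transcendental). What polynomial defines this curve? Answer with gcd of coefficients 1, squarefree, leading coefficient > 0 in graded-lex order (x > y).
(a) The degree is 2 — no degree-1 curve has this shape.
(b) From the visible intercepts: the curve avoids every integer x-axis point in the box.
(c) These observations pin down the coefficients.

2*x^2 + 3*x*y - 3*y^2 + 1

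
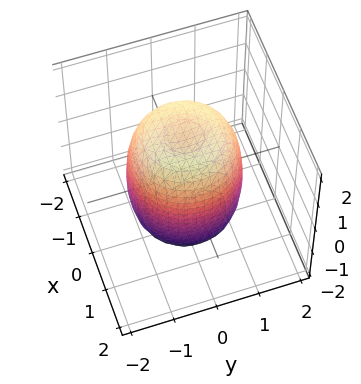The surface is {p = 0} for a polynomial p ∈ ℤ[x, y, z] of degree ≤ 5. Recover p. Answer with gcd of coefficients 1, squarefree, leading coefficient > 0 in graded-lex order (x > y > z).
(a) Degree: the shape is more complex than any degree-3 surface, so deg p = 4.
(b) Symmetries: the z-axis is an axis of rotation, so x and y enter only as x² + y².
(c) Checking where it meets the axes: a circular section at z = -1 has radius between 1 and 2.
(d) Together with the visible shape, these determine p as stated.

2*x^4 + 4*x^2*y^2 + 2*y^4 - 2*x^2 - 2*y^2 + z^2 - 2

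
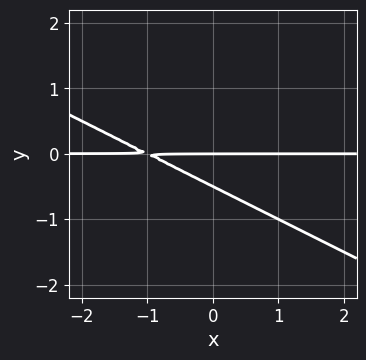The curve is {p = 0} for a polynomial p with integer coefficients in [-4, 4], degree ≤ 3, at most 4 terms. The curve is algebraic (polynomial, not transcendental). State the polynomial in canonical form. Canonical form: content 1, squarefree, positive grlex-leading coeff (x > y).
(a) Degree: no degree-1 curve has this shape, so deg p = 2.
(b) From the axis intercepts and sections: it crosses the y-axis at the gridline y = 0; the visible x-axis segment lies entirely on the curve.
(c) Putting this together gives p.

x*y + 2*y^2 + y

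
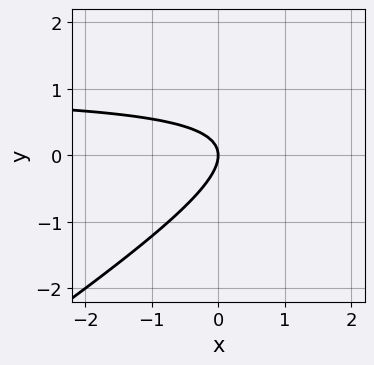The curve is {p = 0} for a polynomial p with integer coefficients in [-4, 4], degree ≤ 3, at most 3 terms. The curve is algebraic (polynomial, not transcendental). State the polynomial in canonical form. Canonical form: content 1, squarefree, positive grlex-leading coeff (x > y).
1. deg p = 2.
2. From the axis intercepts and sections: one x-axis crossing is at x = 0; it meets the y-axis at y = 0 (among the integer gridlines).
3. Assembling these constraints gives the stated polynomial.

2*x*y - 3*y^2 - 2*x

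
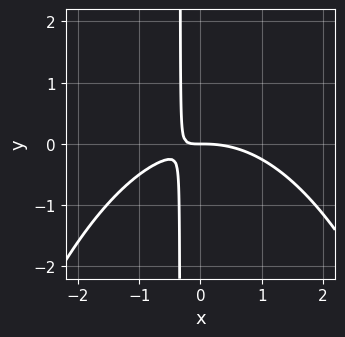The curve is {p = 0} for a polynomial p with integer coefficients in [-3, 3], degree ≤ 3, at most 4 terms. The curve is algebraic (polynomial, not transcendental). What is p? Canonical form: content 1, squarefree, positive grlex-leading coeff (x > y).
x^3 + 3*x*y + y

First, the degree is 3 — the shape is more complex than any degree-2 curve.
Next, from the visible intercepts: it crosses the y-axis at the gridline y = 0; one x-axis crossing is at x = 0.
Finally, putting this together gives p.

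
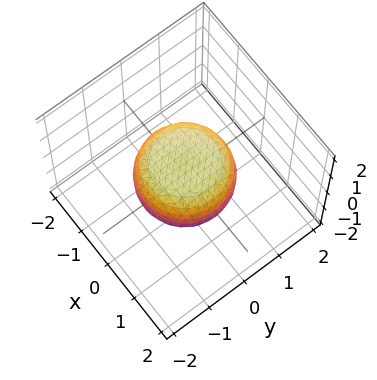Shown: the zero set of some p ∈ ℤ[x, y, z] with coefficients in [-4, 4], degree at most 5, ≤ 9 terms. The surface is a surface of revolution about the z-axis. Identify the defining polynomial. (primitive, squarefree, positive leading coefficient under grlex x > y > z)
2*x^4 + 4*x^2*y^2 + 2*y^4 - x^2 - y^2 + 3*z^2 - 2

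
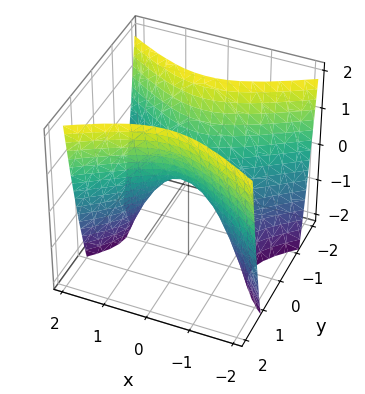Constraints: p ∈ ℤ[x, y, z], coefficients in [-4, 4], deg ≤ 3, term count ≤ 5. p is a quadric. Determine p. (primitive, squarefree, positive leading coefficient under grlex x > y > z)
Degree: a hyperbolic paraboloid; a quadric, so deg p = 2.
Symmetries: mirror symmetry y ↦ −y ⇒ only even powers of y; mirror symmetry x ↦ −x ⇒ only even powers of x.
Reading off the gridlines: one y-axis crossing is at y = 0; it crosses the z-axis at the gridline z = 0.
Matching integer coefficients to the picture gives p.

x^2 - 2*y^2 + z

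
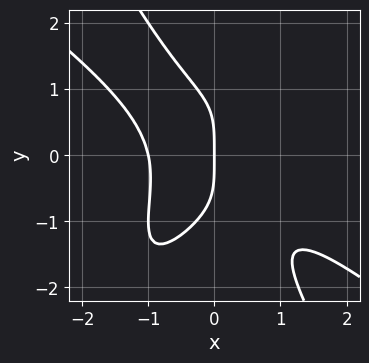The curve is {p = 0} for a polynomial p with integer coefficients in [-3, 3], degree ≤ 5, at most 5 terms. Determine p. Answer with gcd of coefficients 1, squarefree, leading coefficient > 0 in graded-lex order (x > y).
1. Degree: a generic line meets the curve in up to 4 points, so deg p = 4.
2. From the axis intercepts and sections: among the integer gridlines, it crosses the x-axis at x ∈ {-1, 0}; it meets the y-axis at y = 0 (among the integer gridlines).
3. The integer polynomial consistent with all of this is the stated p.

3*x^4 + 2*x^3*y - 3*x^2*y^2 + y^4 + 3*x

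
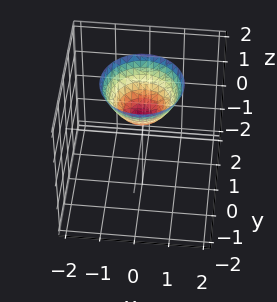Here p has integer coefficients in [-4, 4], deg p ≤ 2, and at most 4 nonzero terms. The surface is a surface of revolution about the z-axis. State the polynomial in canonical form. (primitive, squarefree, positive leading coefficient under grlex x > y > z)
3*x^2 + 3*y^2 - 3*z + 2

(a) The degree is 2 — the shape is more complex than any degree-1 surface.
(b) Symmetries: rotational symmetry about the z-axis ⇒ p depends on x, y only through x² + y².
(c) Against the integer gridlines: it misses every integer gridline on the y-axis; a circular section at z = 1 has radius between 0 and 1; it misses every integer gridline on the x-axis.
(d) Putting this together gives p.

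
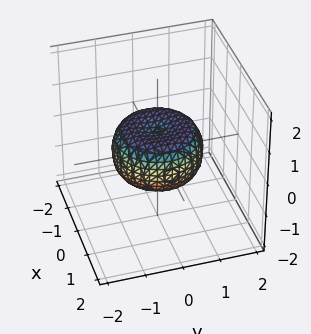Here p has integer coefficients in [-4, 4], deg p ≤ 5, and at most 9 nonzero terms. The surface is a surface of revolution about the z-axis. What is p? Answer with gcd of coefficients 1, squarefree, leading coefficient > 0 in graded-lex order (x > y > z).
First, deg p = 4. A generic line meets the surface in up to 4 points.
Next, by symmetry, the z-axis is an axis of rotation, so x and y enter only as x² + y².
Next, from the visible intercepts: a circular section at z = 0 has radius between 1 and 2.
Finally, solving for integer coefficients yields p as stated.

2*x^4 + 4*x^2*y^2 + 2*y^4 - 2*x^2 - 2*y^2 + 3*z^2 - 1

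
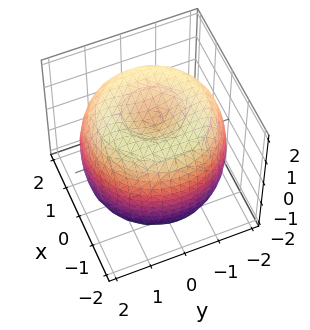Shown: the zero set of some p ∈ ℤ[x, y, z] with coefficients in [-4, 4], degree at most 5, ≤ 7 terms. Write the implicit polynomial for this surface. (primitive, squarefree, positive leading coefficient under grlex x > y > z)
(a) The degree is 4 — a generic line meets the surface in up to 4 points.
(b) Symmetries: the surface is invariant under rotation about z: p = q(x² + y², z).
(c) Checking where it meets the axes: a circular section at z = 0 has radius between 1 and 2.
(d) Matching integer coefficients to the picture gives p.

x^4 + 2*x^2*y^2 + y^4 - 3*x^2 - 3*y^2 + 2*z^2 - 3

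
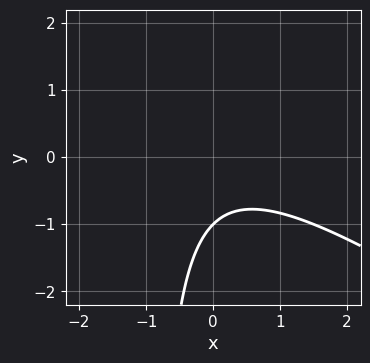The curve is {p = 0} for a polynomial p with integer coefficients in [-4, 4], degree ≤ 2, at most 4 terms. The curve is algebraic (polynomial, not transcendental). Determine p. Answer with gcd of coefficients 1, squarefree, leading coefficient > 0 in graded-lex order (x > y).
deg p = 2.
Observable constraints: one y-axis crossing is at y = -1; it misses every integer gridline on the x-axis.
Matching integer coefficients to the picture gives p.

2*x^2 + 3*x*y + 3*y + 3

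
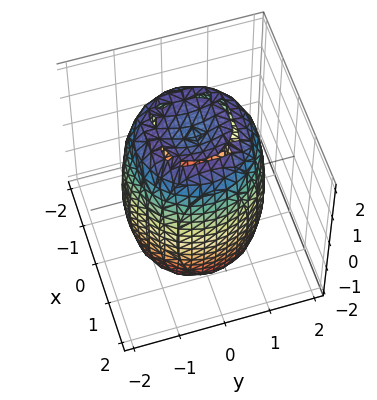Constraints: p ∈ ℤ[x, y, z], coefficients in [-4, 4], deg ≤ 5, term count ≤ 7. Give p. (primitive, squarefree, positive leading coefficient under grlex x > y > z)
2*x^4 + 4*x^2*y^2 + 2*y^4 - 3*x^2 - 3*y^2 + z^2 - 3

1. Degree: no degree-3 surface has this shape, so deg p = 4.
2. Symmetries: rotational symmetry about the z-axis ⇒ p depends on x, y only through x² + y².
3. Checking where it meets the axes: a circular section at z = 0 has radius between 1 and 2.
4. Assembling these constraints gives the stated polynomial.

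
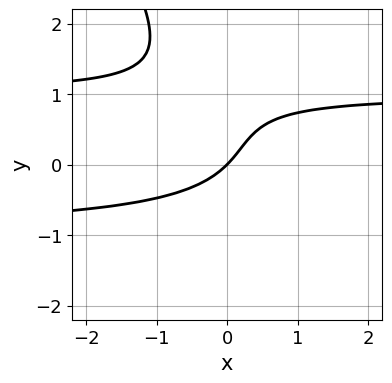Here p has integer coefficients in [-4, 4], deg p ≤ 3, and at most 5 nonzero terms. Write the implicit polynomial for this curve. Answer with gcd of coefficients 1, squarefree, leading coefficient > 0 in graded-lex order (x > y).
The degree is 3 — a generic line meets the curve in up to 3 points.
Checking where it meets the axes: it meets the x-axis at x = 0 (among the integer gridlines); it crosses the y-axis at the gridline y = 0.
Putting this together gives p.

3*x*y^2 + 2*y^3 - 3*y^2 - 3*x + 3*y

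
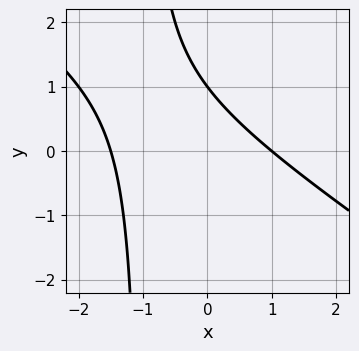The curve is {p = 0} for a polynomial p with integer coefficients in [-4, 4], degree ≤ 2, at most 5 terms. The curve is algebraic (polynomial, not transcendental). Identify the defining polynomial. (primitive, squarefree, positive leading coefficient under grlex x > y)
2*x^2 + 3*x*y + x + 3*y - 3

1. Degree: a generic line meets the curve in up to 2 points, so deg p = 2.
2. Observable constraints: it crosses the y-axis at the gridline y = 1; it crosses the x-axis at the gridline x = 1.
3. Matching integer coefficients to the picture gives p.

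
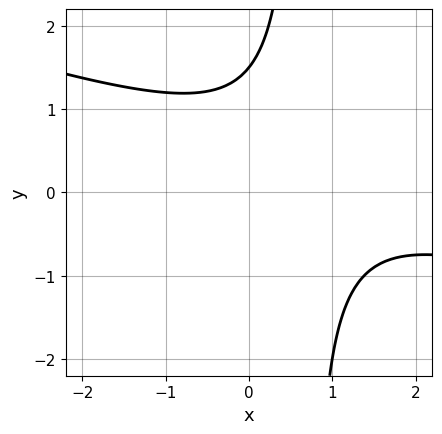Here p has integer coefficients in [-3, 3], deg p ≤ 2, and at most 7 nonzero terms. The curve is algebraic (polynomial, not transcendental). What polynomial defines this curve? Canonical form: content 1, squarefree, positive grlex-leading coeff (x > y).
(a) deg p = 2.
(b) Reading off the gridlines: no x-intercept at any integer in the box.
(c) These observations pin down the coefficients.

x^2 + 3*x*y - 2*x - 2*y + 3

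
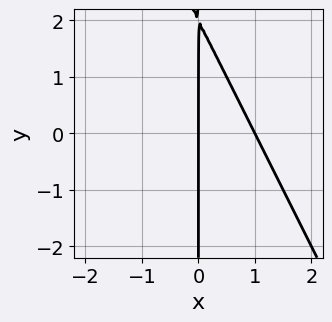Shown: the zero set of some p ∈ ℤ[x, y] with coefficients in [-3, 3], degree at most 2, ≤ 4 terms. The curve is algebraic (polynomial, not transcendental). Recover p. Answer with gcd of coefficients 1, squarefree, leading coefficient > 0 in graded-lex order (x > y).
2*x^2 + x*y - 2*x

(a) The degree is 2 — no degree-1 curve has this shape.
(b) Observable constraints: among the integer gridlines, it crosses the x-axis at x ∈ {0, 1}; every point of the y-axis in the box is on the curve.
(c) Assembling these constraints gives the stated polynomial.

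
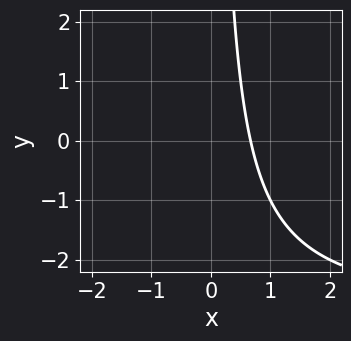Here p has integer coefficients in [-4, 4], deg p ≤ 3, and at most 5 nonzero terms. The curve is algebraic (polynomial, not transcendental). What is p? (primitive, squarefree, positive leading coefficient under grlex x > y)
x*y + 3*x - 2

First, degree: no degree-1 curve has this shape, so deg p = 2.
Then, observable constraints: it misses every integer gridline on the y-axis.
Finally, fitting integer coefficients to these (and the overall shape) gives p.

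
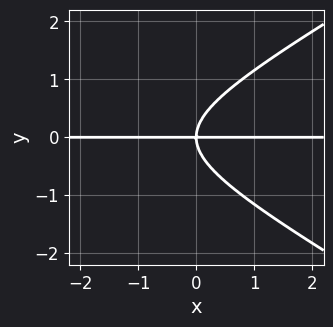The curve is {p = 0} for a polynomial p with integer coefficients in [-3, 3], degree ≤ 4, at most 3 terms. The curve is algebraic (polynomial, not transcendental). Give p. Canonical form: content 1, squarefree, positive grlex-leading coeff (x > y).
1. deg p = 3. The shape is more complex than any degree-2 curve.
2. Checking where it meets the axes: every point of the x-axis in the box is on the curve; it meets the y-axis at y = 0 (among the integer gridlines).
3. The integer polynomial consistent with all of this is the stated p.

x^2*y - 3*y^3 + 3*x*y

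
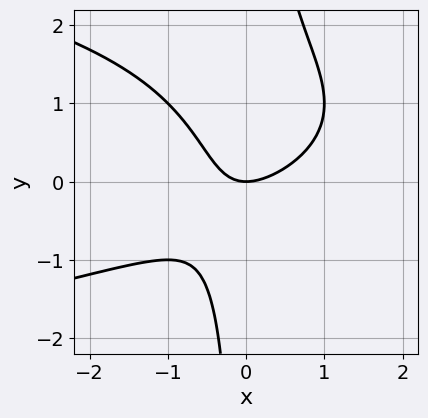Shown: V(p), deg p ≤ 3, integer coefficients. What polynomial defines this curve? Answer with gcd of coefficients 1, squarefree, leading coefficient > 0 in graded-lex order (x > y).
deg p = 3. The shape is more complex than any degree-2 curve.
From the axis intercepts and sections: it meets the y-axis at y = 0 (among the integer gridlines); it meets the x-axis at x = 0 (among the integer gridlines).
The integer polynomial consistent with all of this is the stated p.

x*y^2 + x^2 - x*y - y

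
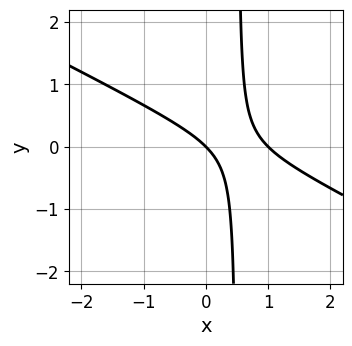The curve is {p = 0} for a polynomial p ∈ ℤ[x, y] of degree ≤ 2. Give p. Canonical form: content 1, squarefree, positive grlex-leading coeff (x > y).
First, deg p = 2. A generic line meets the curve in up to 2 points.
Then, observable constraints: it crosses the y-axis at the gridline y = 0; among the integer gridlines, it crosses the x-axis at x ∈ {0, 1}.
Finally, fitting integer coefficients to these (and the overall shape) gives p.

x^2 + 2*x*y - x - y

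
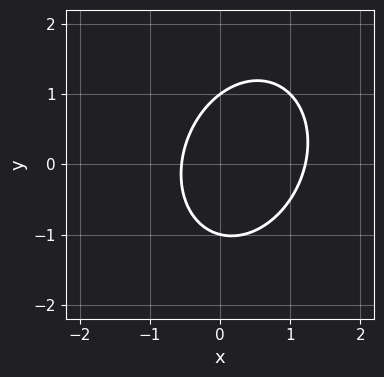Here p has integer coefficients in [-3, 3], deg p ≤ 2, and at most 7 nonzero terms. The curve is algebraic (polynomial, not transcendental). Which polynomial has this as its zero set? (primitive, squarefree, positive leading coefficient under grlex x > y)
1. Degree: the shape is more complex than any degree-1 curve, so deg p = 2.
2. Observable constraints: among the integer gridlines, it crosses the y-axis at y ∈ {-1, 1}.
3. Together with the visible shape, these determine p as stated.

3*x^2 - x*y + 2*y^2 - 2*x - 2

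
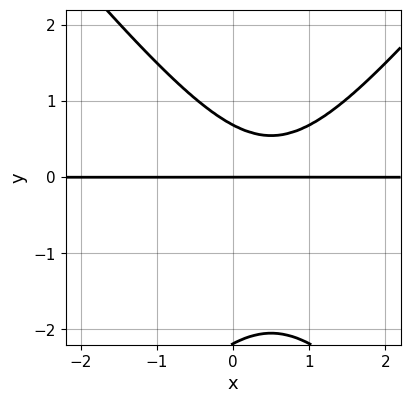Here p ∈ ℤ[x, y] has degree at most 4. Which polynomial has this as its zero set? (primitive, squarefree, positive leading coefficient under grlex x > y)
(a) Degree: the shape is more complex than any degree-2 curve, so deg p = 3.
(b) From the visible intercepts: it meets the y-axis at y = 0 (among the integer gridlines); every point of the x-axis in the box is on the curve.
(c) Solving for integer coefficients yields p as stated.

3*x^2*y - 2*y^3 - 3*x*y - 3*y^2 + 3*y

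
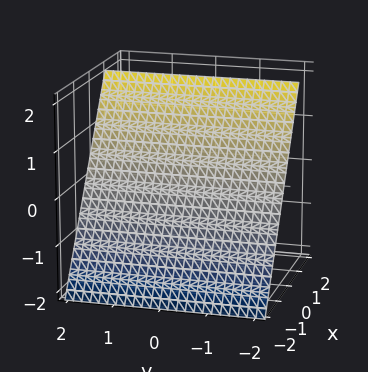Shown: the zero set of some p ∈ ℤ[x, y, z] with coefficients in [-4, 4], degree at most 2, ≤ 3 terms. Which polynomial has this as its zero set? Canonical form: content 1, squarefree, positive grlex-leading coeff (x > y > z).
First, degree: the surface is flat (a plane), so deg p = 1.
Then, observable constraints: no y-intercept at any integer in the box; it crosses the z-axis at the gridline z = 1.
Finally, solving for integer coefficients yields p as stated.

3*x - 2*z + 2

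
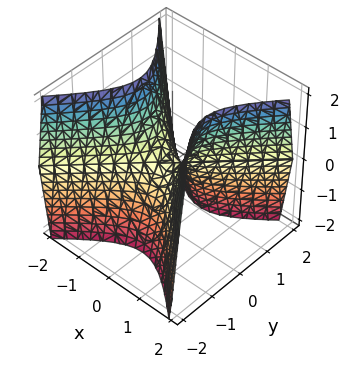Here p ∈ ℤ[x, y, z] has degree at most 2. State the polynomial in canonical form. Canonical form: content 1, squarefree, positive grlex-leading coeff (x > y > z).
The degree is 2 — a saddle surface; a quadric.
Symmetries: mirror symmetry y ↦ −y ⇒ only even powers of y; mirror symmetry x ↦ −x ⇒ only even powers of x.
From the axis intercepts and sections: one y-axis crossing is at y = 0; it meets the x-axis at x = 0 (among the integer gridlines); it crosses the z-axis at the gridline z = 0.
Solving for integer coefficients yields p as stated.

2*x^2 - 2*y^2 - z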